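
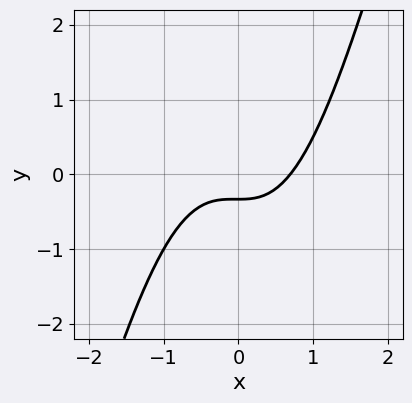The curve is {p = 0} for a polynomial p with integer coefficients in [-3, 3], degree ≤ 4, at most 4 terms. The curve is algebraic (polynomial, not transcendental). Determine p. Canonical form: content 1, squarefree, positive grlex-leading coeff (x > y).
1. deg p = 3. A generic line meets the curve in up to 3 points.
2. The integer polynomial consistent with all of this is the stated p.

3*x^3 - x^2*y - 3*y - 1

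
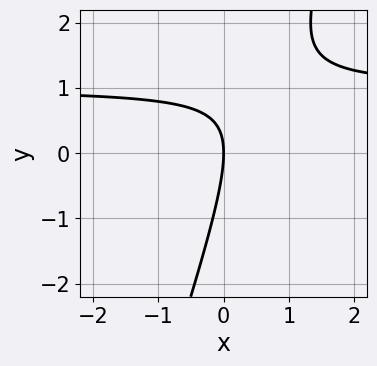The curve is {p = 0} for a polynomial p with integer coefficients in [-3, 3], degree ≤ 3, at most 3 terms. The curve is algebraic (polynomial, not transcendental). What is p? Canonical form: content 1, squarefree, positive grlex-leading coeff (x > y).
(a) deg p = 2. A generic line meets the curve in up to 2 points.
(b) Reading off the gridlines: it meets the x-axis at x = 0 (among the integer gridlines); one y-axis crossing is at y = 0.
(c) These observations pin down the coefficients.

3*x*y - y^2 - 3*x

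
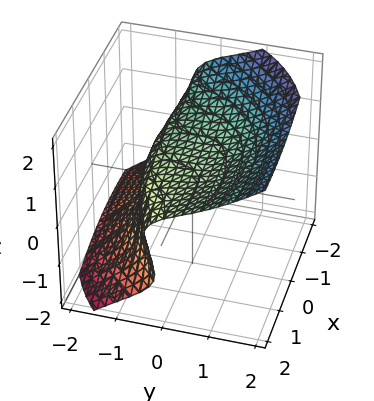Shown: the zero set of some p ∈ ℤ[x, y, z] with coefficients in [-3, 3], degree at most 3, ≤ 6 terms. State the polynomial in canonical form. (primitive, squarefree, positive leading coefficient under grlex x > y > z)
x^2*y - 2*x*z^2 + 2*y^3 - 3*z^3 + 2

Degree: the shape is more complex than any degree-2 surface, so deg p = 3.
From the axis intercepts and sections: it misses every integer gridline on the x-axis; one y-axis crossing is at y = -1.
Matching integer coefficients to the picture gives p.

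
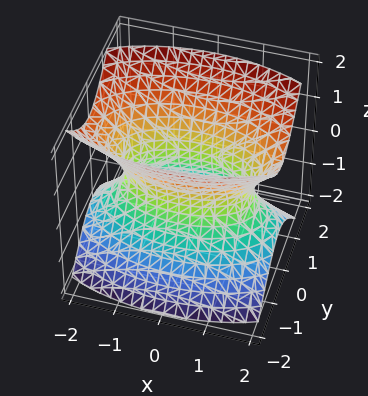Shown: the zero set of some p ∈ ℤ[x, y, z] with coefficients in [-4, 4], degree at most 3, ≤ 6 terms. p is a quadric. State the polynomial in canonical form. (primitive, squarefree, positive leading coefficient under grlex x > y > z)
x^2 + 3*y^2 - 2*z^2 - 2

First, deg p = 2. One connected sheet with a waist; a quadric.
Next, symmetries: it's symmetric under x → −x, forcing even powers of x; mirror symmetry y ↦ −y ⇒ only even powers of y; the z ↦ −z reflection is a symmetry, so z appears only in even powers.
Next, reading off the gridlines: it misses every integer gridline on the z-axis.
Finally, these observations pin down the coefficients.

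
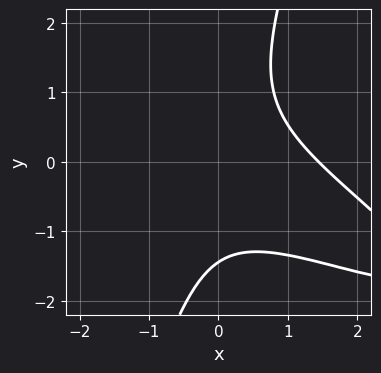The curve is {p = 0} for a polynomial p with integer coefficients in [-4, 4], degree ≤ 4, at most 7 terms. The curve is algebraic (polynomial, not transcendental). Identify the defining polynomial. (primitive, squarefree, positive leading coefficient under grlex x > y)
x^3 + 3*x^2*y + 2*x*y^2 - y^3 - 3

First, the degree is 3 — a generic line meets the curve in up to 3 points.
Finally, matching integer coefficients to the picture gives p.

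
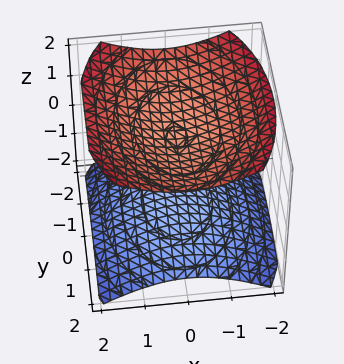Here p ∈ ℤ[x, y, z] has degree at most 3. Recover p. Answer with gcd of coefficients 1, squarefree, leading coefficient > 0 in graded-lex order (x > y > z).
First, there are 2 components. They look like related sheets of one shape, so recover p as a whole.
Then, deg p = 2. Two separate bowl-shaped sheets opening away from each other; a quadric.
Next, symmetries: it's symmetric under z → −z, forcing even powers of z; it's symmetric under y → −y, forcing even powers of y; it's symmetric under x → −x, forcing even powers of x.
Next, from the axis intercepts and sections: the z-axis gridline crossings are at z ∈ {-1, 1}; no x-intercept at any integer in the box.
Finally, putting this together gives p.

2*x^2 + y^2 - 3*z^2 + 3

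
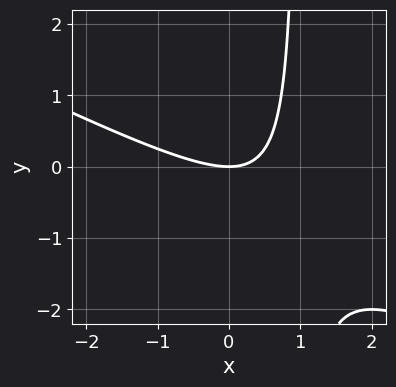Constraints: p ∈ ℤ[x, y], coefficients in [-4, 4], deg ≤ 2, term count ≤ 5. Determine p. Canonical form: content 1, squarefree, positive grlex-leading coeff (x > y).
deg p = 2.
From the visible intercepts: it meets the x-axis at x = 0 (among the integer gridlines); it meets the y-axis at y = 0 (among the integer gridlines).
Assembling these constraints gives the stated polynomial.

x^2 + 2*x*y - 2*y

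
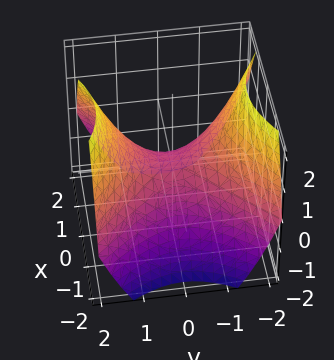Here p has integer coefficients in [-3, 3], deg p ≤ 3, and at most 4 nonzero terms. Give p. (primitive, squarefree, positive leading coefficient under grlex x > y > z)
2*x^2 - 2*y^2 + 3*z

Degree: a hyperbolic paraboloid; a quadric, so deg p = 2.
Symmetries: mirror symmetry y ↦ −y ⇒ only even powers of y; the x ↦ −x reflection is a symmetry, so x appears only in even powers.
Against the integer gridlines: it crosses the z-axis at the gridline z = 0; it crosses the y-axis at the gridline y = 0; it meets the x-axis at x = 0 (among the integer gridlines).
Putting this together gives p.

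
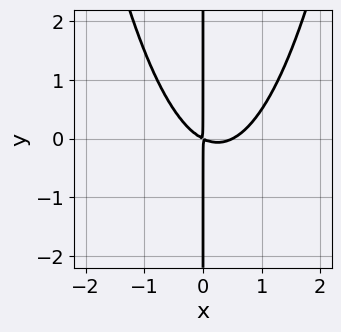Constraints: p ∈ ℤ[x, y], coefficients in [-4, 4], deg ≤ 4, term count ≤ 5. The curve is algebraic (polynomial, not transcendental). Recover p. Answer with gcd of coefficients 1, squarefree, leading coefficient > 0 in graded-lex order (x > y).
deg p = 3. The shape is more complex than any degree-2 curve.
Reading off the gridlines: the visible y-axis segment lies entirely on the curve.
These observations pin down the coefficients.

2*x^3 - x^2 - 2*x*y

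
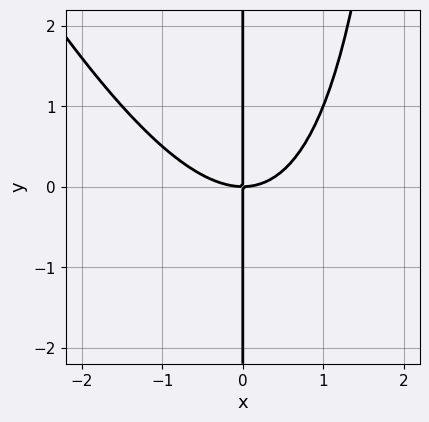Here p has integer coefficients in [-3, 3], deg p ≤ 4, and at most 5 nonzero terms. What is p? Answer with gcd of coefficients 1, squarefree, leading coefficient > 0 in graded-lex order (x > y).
(a) The degree is 3 — a generic line meets the curve in up to 3 points.
(b) Checking where it meets the axes: one x-axis crossing is at x = 0; every point of the y-axis in the box is on the curve.
(c) Matching integer coefficients to the picture gives p.

2*x^3 + x^2*y - 3*x*y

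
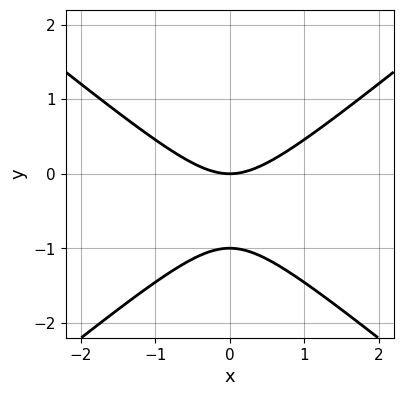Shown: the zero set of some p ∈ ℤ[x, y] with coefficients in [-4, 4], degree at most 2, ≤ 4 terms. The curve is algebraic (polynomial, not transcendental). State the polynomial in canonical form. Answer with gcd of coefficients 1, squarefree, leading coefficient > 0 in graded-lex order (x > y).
2*x^2 - 3*y^2 - 3*y

1. Degree: the shape is more complex than any degree-1 curve, so deg p = 2.
2. Symmetries: it's symmetric under x → −x, forcing even powers of x.
3. From the visible intercepts: the y-axis gridline crossings are at y ∈ {-1, 0}; it crosses the x-axis at the gridline x = 0.
4. The integer polynomial consistent with all of this is the stated p.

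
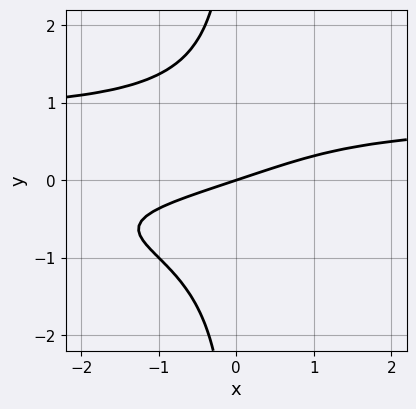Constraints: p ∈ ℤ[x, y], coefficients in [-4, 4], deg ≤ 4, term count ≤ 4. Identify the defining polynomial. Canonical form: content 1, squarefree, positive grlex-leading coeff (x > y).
First, the degree is 4 — a generic line meets the curve in up to 4 points.
Then, observable constraints: one y-axis crossing is at y = 0; it crosses the x-axis at the gridline x = 0.
Finally, solving for integer coefficients yields p as stated.

2*x*y^3 - x + 3*y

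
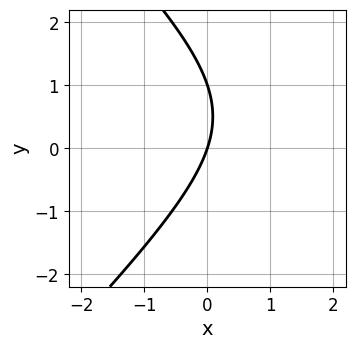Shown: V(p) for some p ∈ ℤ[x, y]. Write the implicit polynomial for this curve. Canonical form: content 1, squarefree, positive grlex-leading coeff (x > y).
x^2 - y^2 - 3*x + y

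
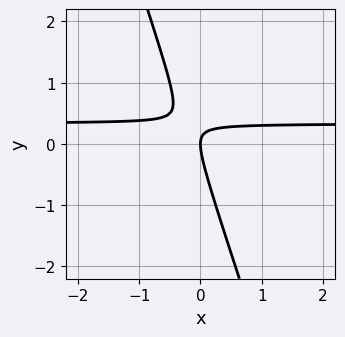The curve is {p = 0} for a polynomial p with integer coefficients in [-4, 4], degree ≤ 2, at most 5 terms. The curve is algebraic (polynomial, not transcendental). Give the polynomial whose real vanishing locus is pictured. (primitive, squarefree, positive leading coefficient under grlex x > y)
3*x*y + y^2 - x

(a) The degree is 2 — a generic line meets the curve in up to 2 points.
(b) Checking where it meets the axes: it crosses the y-axis at the gridline y = 0; it crosses the x-axis at the gridline x = 0.
(c) The integer polynomial consistent with all of this is the stated p.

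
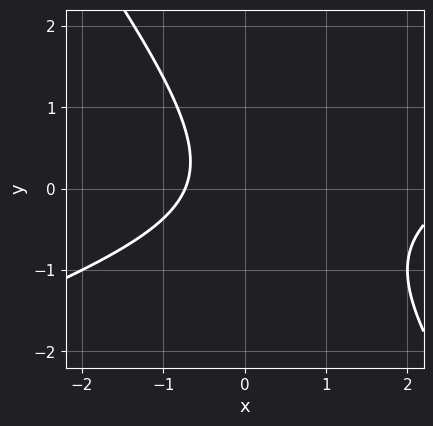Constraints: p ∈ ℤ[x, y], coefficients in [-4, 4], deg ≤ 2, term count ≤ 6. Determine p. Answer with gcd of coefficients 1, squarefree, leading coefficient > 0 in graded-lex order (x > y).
(a) The degree is 2 — no degree-1 curve has this shape.
(b) Observable constraints: it misses every integer gridline on the y-axis.
(c) Assembling these constraints gives the stated polynomial.

x^2 - 2*x*y - 2*y^2 - 2*x - 2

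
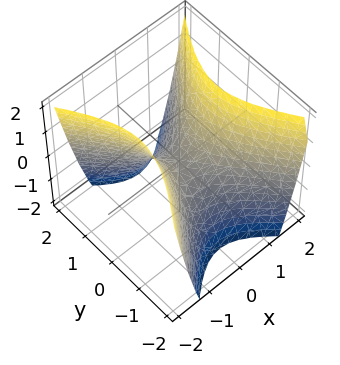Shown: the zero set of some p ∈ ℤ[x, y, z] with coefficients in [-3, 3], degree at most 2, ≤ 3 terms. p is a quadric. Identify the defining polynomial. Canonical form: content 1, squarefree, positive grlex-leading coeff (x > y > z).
3*x^2 - 2*y^2 - 2*z

(a) The degree is 2 — a saddle surface; a quadric.
(b) Symmetries: mirror symmetry y ↦ −y ⇒ only even powers of y; the x ↦ −x reflection is a symmetry, so x appears only in even powers.
(c) From the visible intercepts: it meets the x-axis at x = 0 (among the integer gridlines); it crosses the y-axis at the gridline y = 0; one z-axis crossing is at z = 0.
(d) Together with the visible shape, these determine p as stated.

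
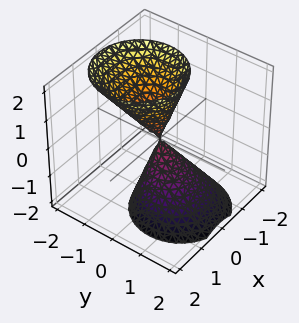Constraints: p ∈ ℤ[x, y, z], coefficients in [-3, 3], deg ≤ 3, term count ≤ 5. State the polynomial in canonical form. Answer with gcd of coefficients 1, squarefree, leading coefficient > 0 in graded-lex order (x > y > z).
3*x^2 + 3*y^2 + 2*y*z - z^2

1. There are 2 components. They look like related sheets of one shape, so recover p as a whole.
2. Degree: no degree-1 surface has this shape, so deg p = 2.
3. Reading off the gridlines: it meets the z-axis at z = 0 (among the integer gridlines); it crosses the x-axis at the gridline x = 0.
4. Solving for integer coefficients yields p as stated.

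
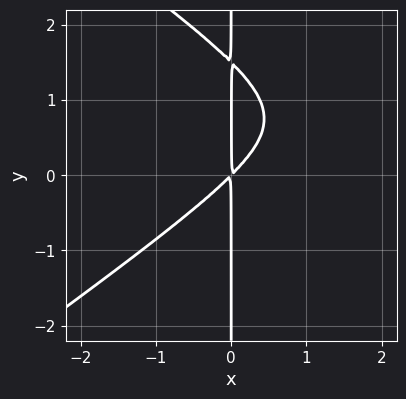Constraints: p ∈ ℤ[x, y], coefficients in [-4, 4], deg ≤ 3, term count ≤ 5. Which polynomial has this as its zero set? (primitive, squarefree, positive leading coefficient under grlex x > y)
x^3 - 2*x*y^2 - 3*x^2 + 3*x*y

First, the degree is 3 — the shape is more complex than any degree-2 curve.
Then, from the axis intercepts and sections: every point of the y-axis in the box is on the curve.
Finally, assembling these constraints gives the stated polynomial.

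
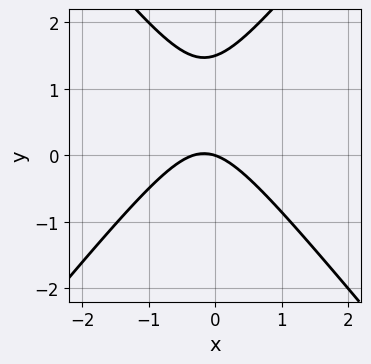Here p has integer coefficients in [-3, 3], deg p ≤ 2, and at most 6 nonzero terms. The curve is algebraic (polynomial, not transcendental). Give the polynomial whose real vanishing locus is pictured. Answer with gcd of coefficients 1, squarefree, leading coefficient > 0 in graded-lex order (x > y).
First, the degree is 2 — the shape is more complex than any degree-1 curve.
Then, from the visible intercepts: one y-axis crossing is at y = 0; one x-axis crossing is at x = 0.
Finally, the integer polynomial consistent with all of this is the stated p.

3*x^2 - 2*y^2 + x + 3*y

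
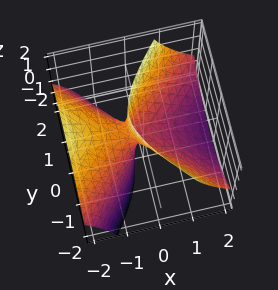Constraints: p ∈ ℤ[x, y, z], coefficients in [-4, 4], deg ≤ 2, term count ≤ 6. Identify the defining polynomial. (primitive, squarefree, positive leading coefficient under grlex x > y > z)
deg p = 2.
Observable constraints: it meets the y-axis at y = 0 (among the integer gridlines); one x-axis crossing is at x = 0; it crosses the z-axis at the gridline z = 0.
Putting this together gives p.

2*x^2 + 3*x*z - 2*y^2 + z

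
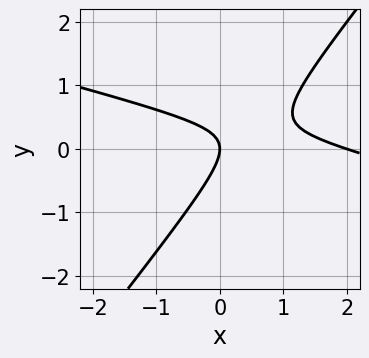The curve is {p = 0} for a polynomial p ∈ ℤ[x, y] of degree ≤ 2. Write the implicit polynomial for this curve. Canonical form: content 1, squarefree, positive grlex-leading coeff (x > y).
x^2 + 3*x*y - 3*y^2 - 2*x

First, the degree is 2 — the shape is more complex than any degree-1 curve.
Then, against the integer gridlines: the x-axis gridline crossings are at x ∈ {0, 2}; it crosses the y-axis at the gridline y = 0.
Finally, the integer polynomial consistent with all of this is the stated p.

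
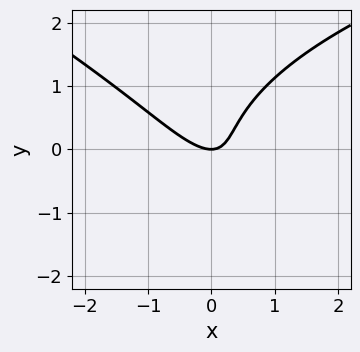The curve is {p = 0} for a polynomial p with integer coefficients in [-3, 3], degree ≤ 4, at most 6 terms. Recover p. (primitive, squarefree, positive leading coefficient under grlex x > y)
Degree: the shape is more complex than any degree-2 curve, so deg p = 3.
From the visible intercepts: it crosses the x-axis at the gridline x = 0; it crosses the y-axis at the gridline y = 0.
Putting this together gives p.

x*y^2 + 2*y^3 - 3*x^2 - 3*x*y + 2*y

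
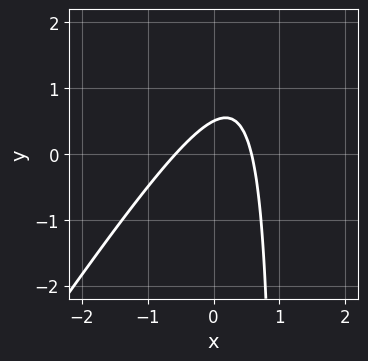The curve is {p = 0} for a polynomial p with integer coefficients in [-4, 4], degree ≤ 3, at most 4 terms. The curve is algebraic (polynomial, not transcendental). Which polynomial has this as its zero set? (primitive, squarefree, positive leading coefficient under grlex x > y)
3*x^2 - 2*x*y + 2*y - 1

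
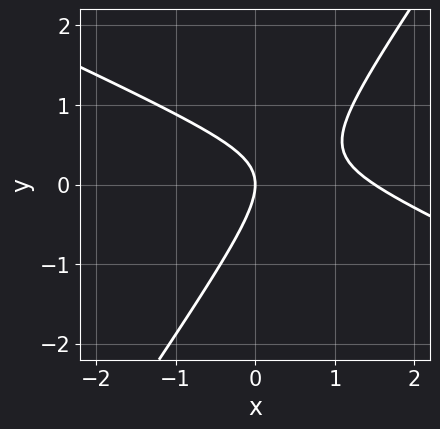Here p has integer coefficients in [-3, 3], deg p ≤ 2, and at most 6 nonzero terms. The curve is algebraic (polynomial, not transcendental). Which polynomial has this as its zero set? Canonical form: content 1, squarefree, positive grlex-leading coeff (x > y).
2*x^2 + 3*x*y - 3*y^2 - 3*x

Degree: no degree-1 curve has this shape, so deg p = 2.
Against the integer gridlines: it crosses the y-axis at the gridline y = 0; one x-axis crossing is at x = 0.
These observations pin down the coefficients.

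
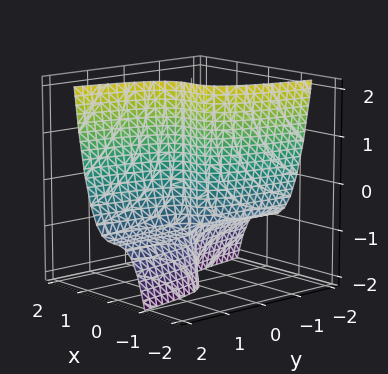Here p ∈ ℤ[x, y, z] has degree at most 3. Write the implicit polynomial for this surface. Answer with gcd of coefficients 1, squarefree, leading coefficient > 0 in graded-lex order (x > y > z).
3*x^3 - y*z - y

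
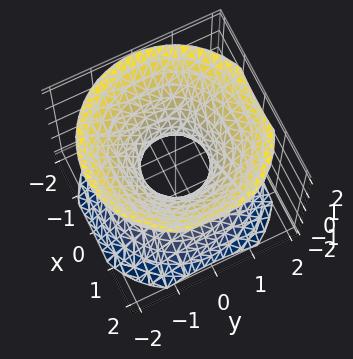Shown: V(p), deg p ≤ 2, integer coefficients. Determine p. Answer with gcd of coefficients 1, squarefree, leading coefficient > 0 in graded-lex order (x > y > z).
3*x^2 + 3*y^2 - 3*z^2 - 2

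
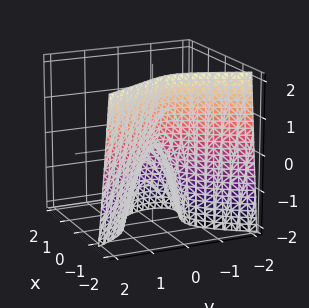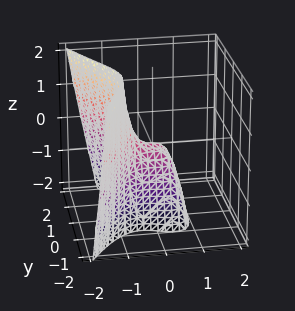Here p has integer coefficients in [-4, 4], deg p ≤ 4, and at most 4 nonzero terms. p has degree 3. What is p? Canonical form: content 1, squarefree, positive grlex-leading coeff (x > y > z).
3*x^3 - x*y*z + 3*y^2 + z

(a) The degree is 3 — the shape is more complex than any degree-2 surface.
(b) Observable constraints: it crosses the z-axis at the gridline z = 0; it meets the y-axis at y = 0 (among the integer gridlines); it meets the x-axis at x = 0 (among the integer gridlines).
(c) Solving for integer coefficients yields p as stated.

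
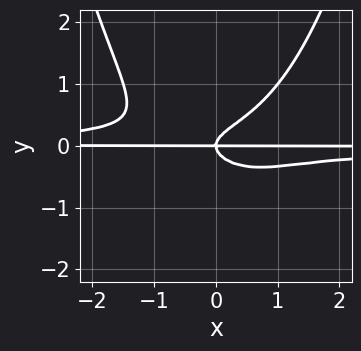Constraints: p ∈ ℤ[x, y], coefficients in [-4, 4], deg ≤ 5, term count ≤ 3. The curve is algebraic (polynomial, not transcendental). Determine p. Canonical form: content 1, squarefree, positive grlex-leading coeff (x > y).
(a) deg p = 4. The shape is more complex than any degree-3 curve.
(b) From the visible intercepts: it meets the y-axis at y = 0 (among the integer gridlines); the visible x-axis segment lies entirely on the curve.
(c) These observations pin down the coefficients.

2*x^2*y^2 - 3*y^3 + x*y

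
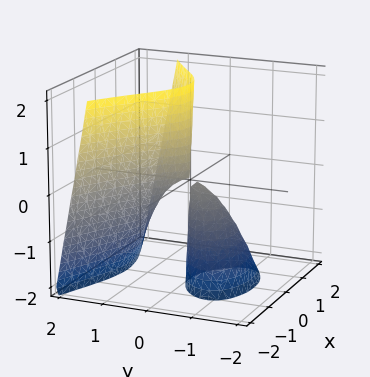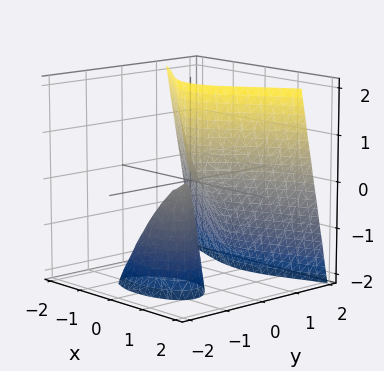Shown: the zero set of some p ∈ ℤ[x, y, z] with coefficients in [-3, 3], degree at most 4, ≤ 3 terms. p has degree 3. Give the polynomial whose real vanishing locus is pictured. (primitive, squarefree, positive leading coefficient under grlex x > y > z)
y^3 - x^2 + y*z

The picture has 2 separate pieces. Treating them together as one polynomial.
Degree: a generic line meets the surface in up to 3 points, so deg p = 3.
From the axis intercepts and sections: the visible z-axis segment lies entirely on the surface; one x-axis crossing is at x = 0; it meets the y-axis at y = 0 (among the integer gridlines).
Assembling these constraints gives the stated polynomial.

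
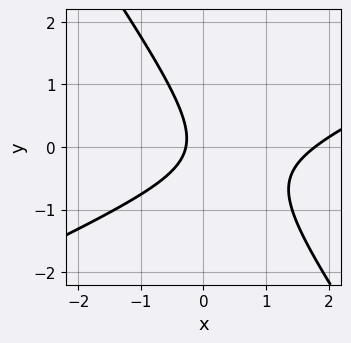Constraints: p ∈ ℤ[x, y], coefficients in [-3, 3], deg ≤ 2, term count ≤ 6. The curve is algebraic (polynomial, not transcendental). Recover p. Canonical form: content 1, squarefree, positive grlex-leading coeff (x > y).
First, deg p = 2. No degree-1 curve has this shape.
Then, observable constraints: no y-intercept at any integer in the box.
Finally, the integer polynomial consistent with all of this is the stated p.

2*x^2 - 3*x*y - 3*y^2 - 3*x - 1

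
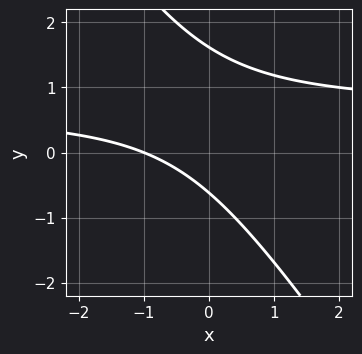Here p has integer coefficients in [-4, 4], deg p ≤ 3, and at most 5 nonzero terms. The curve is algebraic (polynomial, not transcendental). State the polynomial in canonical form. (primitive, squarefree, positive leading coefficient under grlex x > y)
(a) deg p = 2. No degree-1 curve has this shape.
(b) Against the integer gridlines: it meets the x-axis at x = -1 (among the integer gridlines).
(c) Assembling these constraints gives the stated polynomial.

3*x*y + 2*y^2 - 2*x - 2*y - 2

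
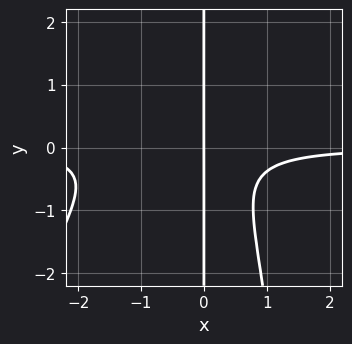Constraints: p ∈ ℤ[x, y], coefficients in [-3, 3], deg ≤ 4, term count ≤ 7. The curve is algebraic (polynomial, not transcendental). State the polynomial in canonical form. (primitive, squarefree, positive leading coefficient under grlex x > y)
(a) deg p = 4.
(b) Observable constraints: the visible y-axis segment lies entirely on the curve; one x-axis crossing is at x = 0.
(c) Putting this together gives p.

3*x^3*y - x^2*y^2 + 3*x^2*y + 3*x*y^2 + 2*x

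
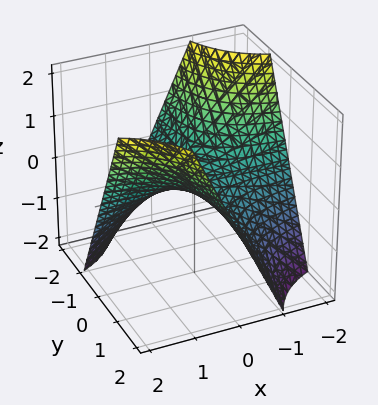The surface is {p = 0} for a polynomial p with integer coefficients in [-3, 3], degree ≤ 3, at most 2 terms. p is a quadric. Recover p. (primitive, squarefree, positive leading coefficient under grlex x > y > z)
First, deg p = 2. A saddle surface; a quadric.
Next, reading off the gridlines: the visible x-axis segment lies entirely on the surface; it crosses the z-axis at the gridline z = 0.
Finally, these observations pin down the coefficients. Check: (0, -2, 0) on the y-axis lies on the surface, and p(0, -2, 0) = 0. ✓

x*y - z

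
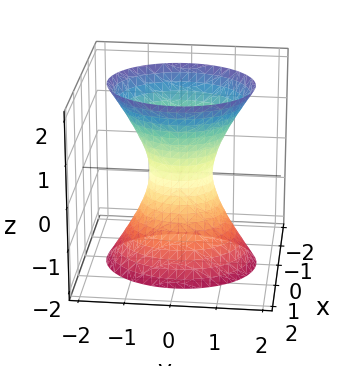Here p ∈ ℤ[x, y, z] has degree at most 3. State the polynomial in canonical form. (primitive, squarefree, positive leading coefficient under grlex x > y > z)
3*x^2 + 2*y^2 - z^2 - 1

Degree: one connected sheet with a waist; a quadric, so deg p = 2.
Symmetries: it's symmetric under y → −y, forcing even powers of y; the x ↦ −x reflection is a symmetry, so x appears only in even powers; it's symmetric under z → −z, forcing even powers of z.
From the visible intercepts: it misses every integer gridline on the z-axis.
Together with the visible shape, these determine p as stated.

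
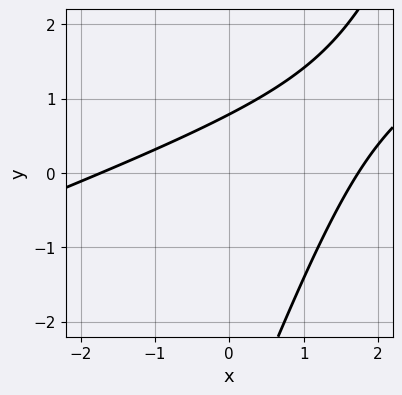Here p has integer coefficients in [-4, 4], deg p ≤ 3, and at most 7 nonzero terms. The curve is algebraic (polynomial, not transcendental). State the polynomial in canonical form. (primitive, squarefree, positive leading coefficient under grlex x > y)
deg p = 2.
Solving for integer coefficients yields p as stated.

x^2 - 3*x*y + y^2 + 3*y - 3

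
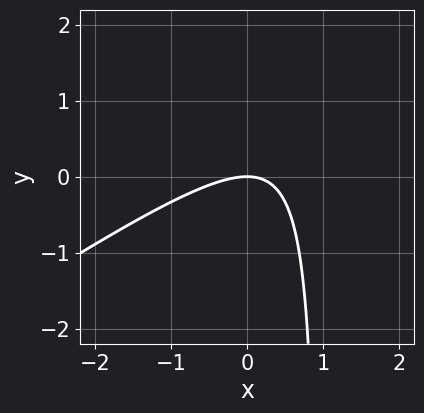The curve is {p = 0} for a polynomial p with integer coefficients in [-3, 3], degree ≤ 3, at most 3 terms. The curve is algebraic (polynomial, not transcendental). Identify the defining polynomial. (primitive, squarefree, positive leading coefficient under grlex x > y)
Degree: no degree-1 curve has this shape, so deg p = 2.
Checking where it meets the axes: it crosses the x-axis at the gridline x = 0; one y-axis crossing is at y = 0.
Assembling these constraints gives the stated polynomial.

2*x^2 - 3*x*y + 3*y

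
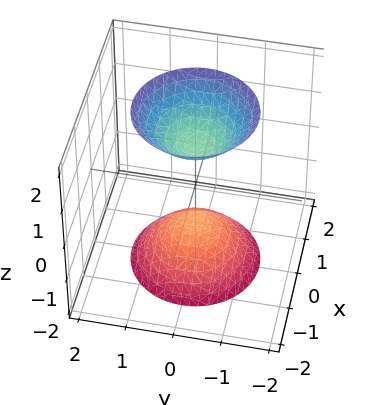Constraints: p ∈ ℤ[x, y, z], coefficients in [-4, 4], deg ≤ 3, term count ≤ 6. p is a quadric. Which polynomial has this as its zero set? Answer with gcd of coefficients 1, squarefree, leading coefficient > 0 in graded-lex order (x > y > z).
2*x^2 + 2*y^2 - z^2 + 1

The picture has 2 separate pieces.
Degree: two separate bowl-shaped sheets opening away from each other; a quadric, so deg p = 2.
Symmetries: the z ↦ −z reflection is a symmetry, so z appears only in even powers; the surface is invariant under rotation about z: p = q(x² + y², z).
Checking where it meets the axes: a circular section at z = 2 has radius between 1 and 2; among the integer gridlines, it crosses the z-axis at z ∈ {-1, 1}; it misses every integer gridline on the x-axis; it misses every integer gridline on the y-axis.
Matching integer coefficients to the picture gives p.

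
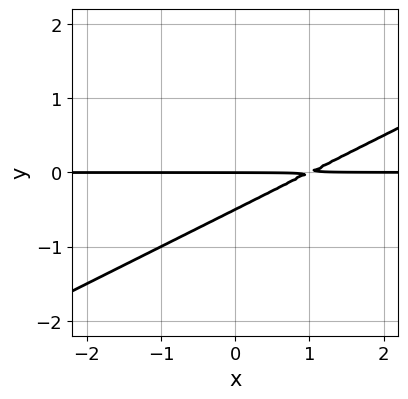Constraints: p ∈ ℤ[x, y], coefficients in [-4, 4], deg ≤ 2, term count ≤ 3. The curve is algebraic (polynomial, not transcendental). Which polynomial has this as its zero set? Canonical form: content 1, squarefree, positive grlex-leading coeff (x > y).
The degree is 2 — a generic line meets the curve in up to 2 points.
Reading off the gridlines: one y-axis crossing is at y = 0; the visible x-axis segment lies entirely on the curve.
Putting this together gives p.

x*y - 2*y^2 - y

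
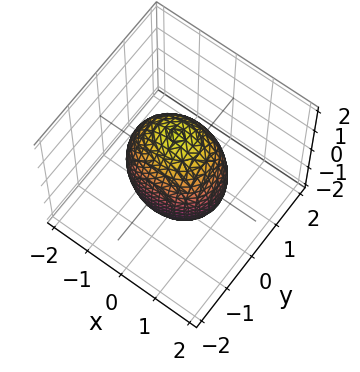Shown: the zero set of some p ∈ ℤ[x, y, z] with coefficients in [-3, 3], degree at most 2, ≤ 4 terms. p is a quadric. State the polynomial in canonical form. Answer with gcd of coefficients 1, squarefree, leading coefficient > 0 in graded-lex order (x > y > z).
(a) deg p = 2. A closed, bounded, convex surface; a quadric.
(b) Symmetries: the y ↦ −y reflection is a symmetry, so y appears only in even powers; mirror symmetry x ↦ −x ⇒ only even powers of x; mirror symmetry z ↦ −z ⇒ only even powers of z.
(c) From the visible intercepts: the y-axis gridline crossings are at y ∈ {-1, 1}.
(d) These observations pin down the coefficients.

2*x^2 + 3*y^2 + z^2 - 3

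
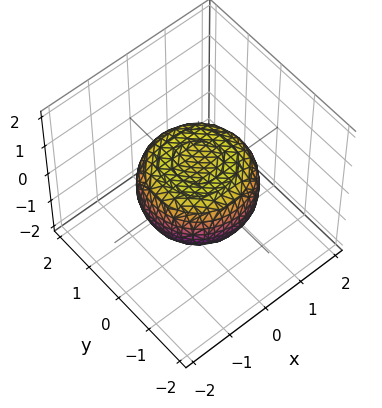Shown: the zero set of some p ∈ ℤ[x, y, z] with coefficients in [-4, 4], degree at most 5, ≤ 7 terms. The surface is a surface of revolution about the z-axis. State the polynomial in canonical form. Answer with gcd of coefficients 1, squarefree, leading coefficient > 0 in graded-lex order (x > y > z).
deg p = 4. The shape is more complex than any degree-3 surface.
Symmetry: the z-axis is an axis of rotation, so x and y enter only as x² + y².
Observable constraints: a circular section at z = 0 has radius between 1 and 2.
Assembling these constraints gives the stated polynomial.

x^4 + 2*x^2*y^2 + y^4 - x^2 - y^2 + 2*z^2 - 1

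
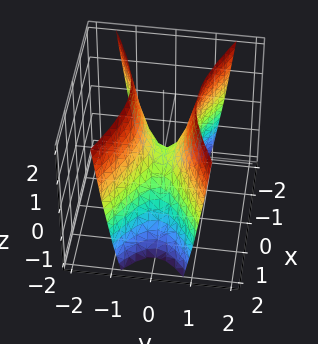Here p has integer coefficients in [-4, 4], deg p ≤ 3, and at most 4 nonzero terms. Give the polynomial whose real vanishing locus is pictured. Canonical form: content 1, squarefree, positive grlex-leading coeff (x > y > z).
The degree is 2 — a hyperbolic paraboloid; a quadric.
Symmetries: mirror symmetry y ↦ −y ⇒ only even powers of y; it's symmetric under x → −x, forcing even powers of x.
Observable constraints: it meets the x-axis at x = 0 (among the integer gridlines); it crosses the y-axis at the gridline y = 0; it crosses the z-axis at the gridline z = 0.
Assembling these constraints gives the stated polynomial.

x^2 - 3*y^2 + z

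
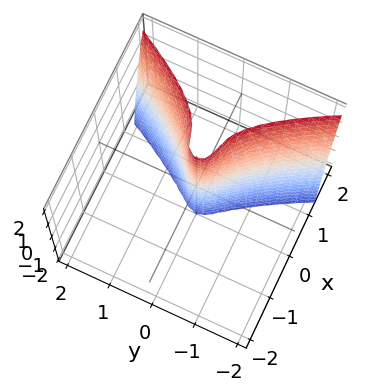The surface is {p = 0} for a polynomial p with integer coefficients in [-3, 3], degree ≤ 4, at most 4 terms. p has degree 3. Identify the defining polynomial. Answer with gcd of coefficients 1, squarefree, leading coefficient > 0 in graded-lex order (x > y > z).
2*x^3 - x^2*z - 2*y^2 + x

First, deg p = 3. No degree-2 surface has this shape.
Then, observable constraints: one y-axis crossing is at y = 0; it meets the x-axis at x = 0 (among the integer gridlines); the visible z-axis segment lies entirely on the surface.
Finally, solving for integer coefficients yields p as stated.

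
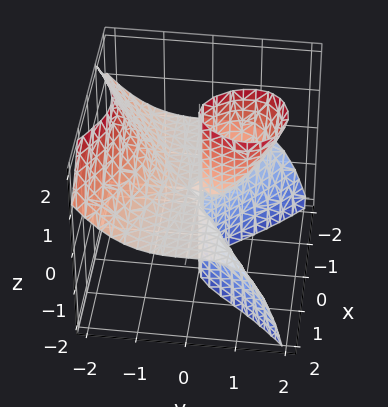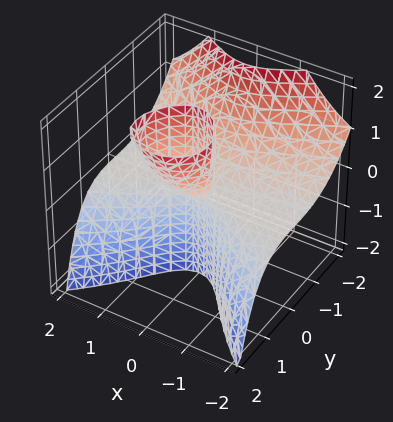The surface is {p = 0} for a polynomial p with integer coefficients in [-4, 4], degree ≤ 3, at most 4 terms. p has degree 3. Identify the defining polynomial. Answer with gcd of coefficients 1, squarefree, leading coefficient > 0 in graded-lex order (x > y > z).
(a) deg p = 3.
(b) Against the integer gridlines: one y-axis crossing is at y = 0; every point of the x-axis in the box is on the surface.
(c) The integer polynomial consistent with all of this is the stated p.

3*x^2*z + 2*y^3 - 3*y*z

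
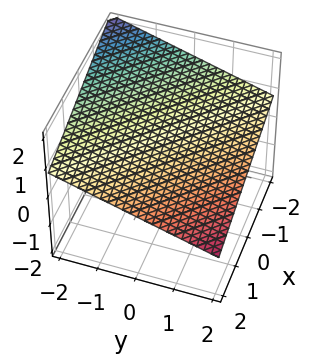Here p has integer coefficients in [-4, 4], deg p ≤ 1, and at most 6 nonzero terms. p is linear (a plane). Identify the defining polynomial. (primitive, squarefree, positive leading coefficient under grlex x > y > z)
x + y + 3*z - 2

(a) Degree: every cross-section is a straight line — this is a plane, so deg p = 1.
(b) Reading off the gridlines: it meets the x-axis at x = 2 (among the integer gridlines); one y-axis crossing is at y = 2.
(c) These observations pin down the coefficients.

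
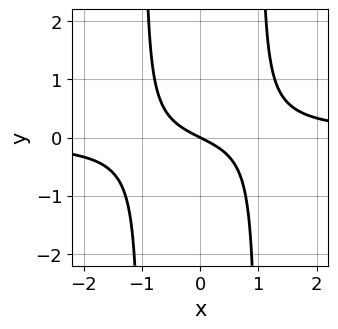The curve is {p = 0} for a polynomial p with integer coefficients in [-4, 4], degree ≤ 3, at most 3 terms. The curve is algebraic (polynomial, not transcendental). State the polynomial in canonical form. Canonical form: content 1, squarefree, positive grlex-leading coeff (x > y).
2*x^2*y - x - 2*y

(a) deg p = 3.
(b) Observable constraints: one x-axis crossing is at x = 0; it meets the y-axis at y = 0 (among the integer gridlines).
(c) Matching integer coefficients to the picture gives p.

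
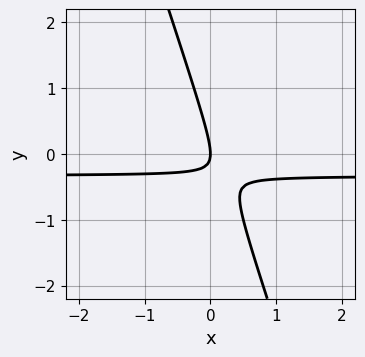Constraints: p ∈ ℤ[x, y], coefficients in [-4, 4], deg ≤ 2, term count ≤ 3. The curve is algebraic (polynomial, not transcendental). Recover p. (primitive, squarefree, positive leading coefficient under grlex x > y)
3*x*y + y^2 + x

1. deg p = 2.
2. Checking where it meets the axes: one y-axis crossing is at y = 0; one x-axis crossing is at x = 0.
3. The integer polynomial consistent with all of this is the stated p.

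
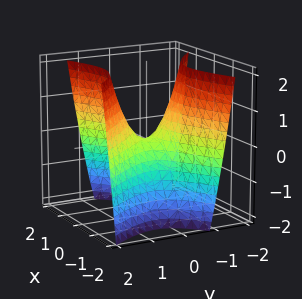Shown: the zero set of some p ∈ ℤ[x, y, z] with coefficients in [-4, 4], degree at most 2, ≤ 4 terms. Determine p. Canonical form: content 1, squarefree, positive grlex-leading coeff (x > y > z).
2*x^2 - 2*x*y - 3*y^2 + 2*z

The degree is 2 — the shape is more complex than any degree-1 surface.
Checking where it meets the axes: it crosses the x-axis at the gridline x = 0; one z-axis crossing is at z = 0; one y-axis crossing is at y = 0.
These observations pin down the coefficients.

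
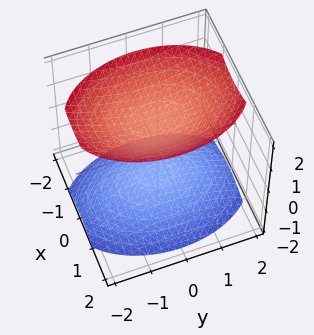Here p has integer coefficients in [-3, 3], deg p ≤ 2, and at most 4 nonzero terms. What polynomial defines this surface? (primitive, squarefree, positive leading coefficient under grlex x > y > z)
2*x^2 + y^2 - 2*z^2 + 3

1. There are 2 components. Treating them together as one polynomial.
2. deg p = 2. Two sheets facing apart; a quadric.
3. Symmetries: mirror symmetry y ↦ −y ⇒ only even powers of y; it's symmetric under x → −x, forcing even powers of x; the z ↦ −z reflection is a symmetry, so z appears only in even powers.
4. From the axis intercepts and sections: no x-intercept at any integer in the box; it misses every integer gridline on the y-axis.
5. Solving for integer coefficients yields p as stated.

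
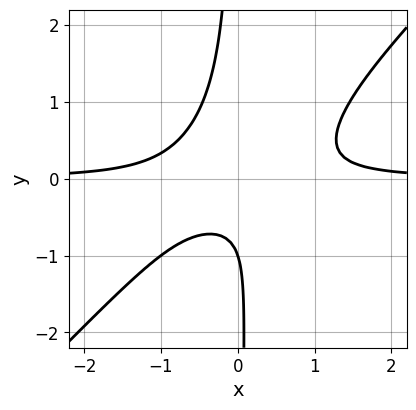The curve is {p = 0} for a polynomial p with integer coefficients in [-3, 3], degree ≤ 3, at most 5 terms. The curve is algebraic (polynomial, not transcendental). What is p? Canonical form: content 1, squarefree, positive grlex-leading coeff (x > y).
3*x^2*y - 3*x*y^2 - y - 1

1. The degree is 3 — the shape is more complex than any degree-2 curve.
2. Against the integer gridlines: it meets the y-axis at y = -1 (among the integer gridlines); no x-intercept at any integer in the box.
3. Together with the visible shape, these determine p as stated.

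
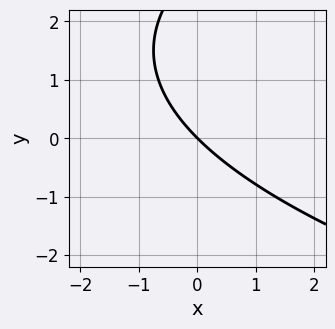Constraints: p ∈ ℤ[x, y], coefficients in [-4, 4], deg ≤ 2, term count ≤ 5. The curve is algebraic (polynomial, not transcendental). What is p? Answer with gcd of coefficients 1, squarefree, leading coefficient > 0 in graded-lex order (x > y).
y^2 - 3*x - 3*y

First, degree: the shape is more complex than any degree-1 curve, so deg p = 2.
Then, from the axis intercepts and sections: one x-axis crossing is at x = 0; it crosses the y-axis at the gridline y = 0.
Finally, together with the visible shape, these determine p as stated.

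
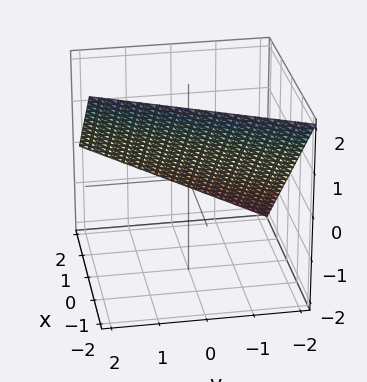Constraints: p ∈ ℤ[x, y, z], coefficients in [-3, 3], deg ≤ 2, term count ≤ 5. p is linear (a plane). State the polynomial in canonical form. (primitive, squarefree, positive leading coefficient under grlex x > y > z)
(a) The degree is 1 — every cross-section is a straight line — this is a plane.
(b) Against the integer gridlines: it crosses the x-axis at the gridline x = 1; one z-axis crossing is at z = 1.
(c) These observations pin down the coefficients.

2*x - y + 2*z - 2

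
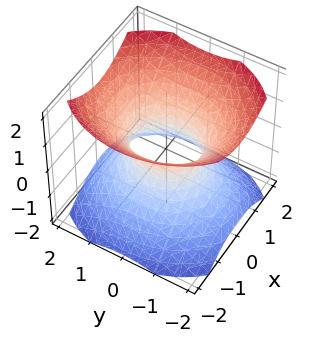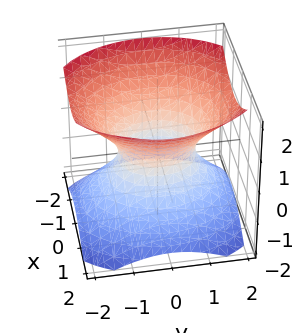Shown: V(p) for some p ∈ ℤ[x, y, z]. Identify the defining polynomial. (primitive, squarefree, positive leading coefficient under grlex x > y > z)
(a) The degree is 2 — an hourglass — one-sheet hyperboloid; a quadric.
(b) Symmetries: the x ↦ −x reflection is a symmetry, so x appears only in even powers; it's symmetric under y → −y, forcing even powers of y; mirror symmetry z ↦ −z ⇒ only even powers of z.
(c) Checking where it meets the axes: no z-intercept at any integer in the box; the y-axis gridline crossings are at y ∈ {-1, 1}.
(d) These observations pin down the coefficients.

3*x^2 + 2*y^2 - 3*z^2 - 2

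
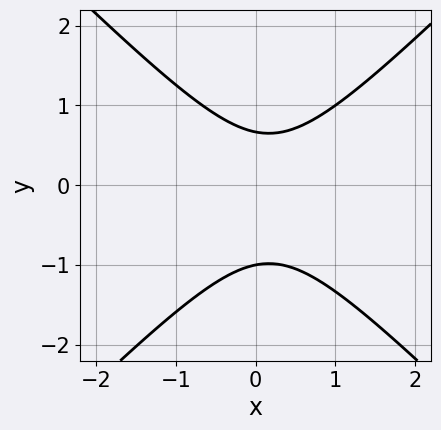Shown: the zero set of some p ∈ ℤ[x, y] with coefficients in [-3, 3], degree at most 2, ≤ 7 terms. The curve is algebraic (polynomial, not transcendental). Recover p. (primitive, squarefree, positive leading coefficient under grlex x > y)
3*x^2 - 3*y^2 - x - y + 2

1. The degree is 2 — a generic line meets the curve in up to 2 points.
2. Checking where it meets the axes: no x-intercept at any integer in the box; it meets the y-axis at y = -1 (among the integer gridlines).
3. Matching integer coefficients to the picture gives p.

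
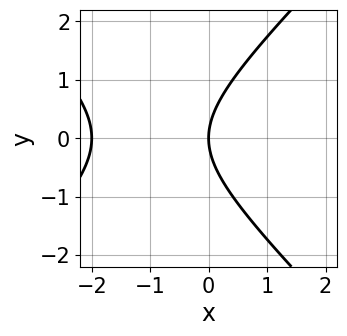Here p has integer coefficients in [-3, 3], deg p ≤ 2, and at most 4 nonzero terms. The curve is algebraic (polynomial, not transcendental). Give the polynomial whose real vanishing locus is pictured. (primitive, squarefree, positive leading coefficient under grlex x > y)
(a) deg p = 2. A generic line meets the curve in up to 2 points.
(b) Symmetries: mirror symmetry y ↦ −y ⇒ only even powers of y.
(c) Reading off the gridlines: it crosses the y-axis at the gridline y = 0; among the integer gridlines, it crosses the x-axis at x ∈ {-2, 0}.
(d) The integer polynomial consistent with all of this is the stated p.

x^2 - y^2 + 2*x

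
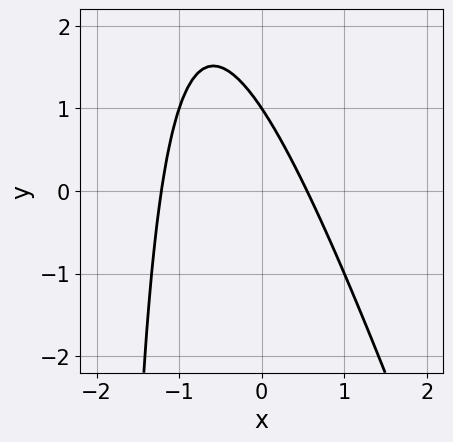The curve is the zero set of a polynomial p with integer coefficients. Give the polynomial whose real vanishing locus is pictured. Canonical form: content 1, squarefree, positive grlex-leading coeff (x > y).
(a) Degree: no degree-1 curve has this shape, so deg p = 2.
(b) From the axis intercepts and sections: one y-axis crossing is at y = 1.
(c) Putting this together gives p.

3*x^2 + x*y + 2*x + 2*y - 2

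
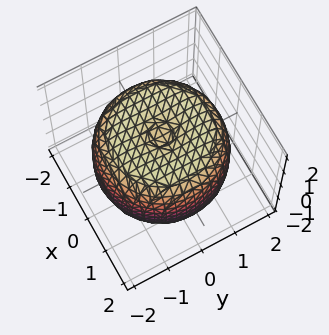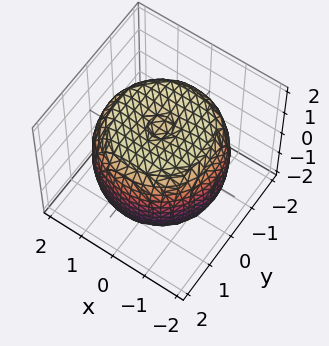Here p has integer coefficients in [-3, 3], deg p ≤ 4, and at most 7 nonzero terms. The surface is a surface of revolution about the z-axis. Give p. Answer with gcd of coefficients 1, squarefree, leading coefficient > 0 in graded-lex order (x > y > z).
First, the degree is 4 — no degree-3 surface has this shape.
Next, by symmetry, every cross-section ⟂ z is a circle, so x, y appear only via x² + y².
Next, against the integer gridlines: a circular section at z = 1 has radius between 1 and 2.
Finally, the integer polynomial consistent with all of this is the stated p.

x^4 + 2*x^2*y^2 + y^4 - 2*x^2 - 2*y^2 + 2*z^2 - 3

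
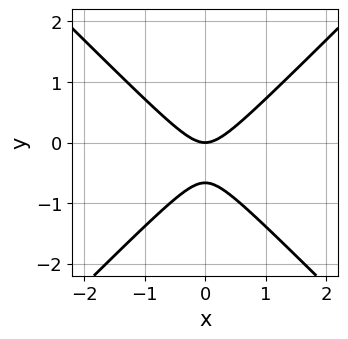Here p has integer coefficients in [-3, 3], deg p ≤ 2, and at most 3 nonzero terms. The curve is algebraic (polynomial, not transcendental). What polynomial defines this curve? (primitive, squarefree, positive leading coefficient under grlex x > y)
3*x^2 - 3*y^2 - 2*y

First, deg p = 2. The shape is more complex than any degree-1 curve.
Next, symmetries: mirror symmetry x ↦ −x ⇒ only even powers of x.
Next, observable constraints: it crosses the x-axis at the gridline x = 0; it meets the y-axis at y = 0 (among the integer gridlines).
Finally, together with the visible shape, these determine p as stated.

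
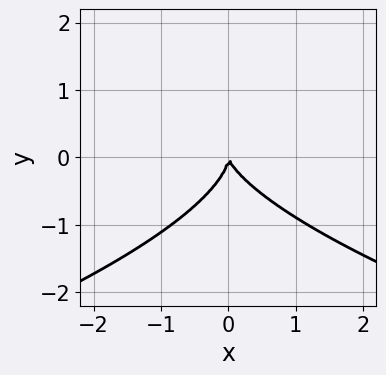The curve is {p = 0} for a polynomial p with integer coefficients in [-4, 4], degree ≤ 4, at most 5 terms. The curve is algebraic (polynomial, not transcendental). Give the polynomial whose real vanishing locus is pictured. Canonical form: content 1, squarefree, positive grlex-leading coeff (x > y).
3*y^3 + 3*x^2 + x*y

The degree is 3 — the shape is more complex than any degree-2 curve.
From the axis intercepts and sections: it meets the y-axis at y = 0 (among the integer gridlines); one x-axis crossing is at x = 0.
Matching integer coefficients to the picture gives p.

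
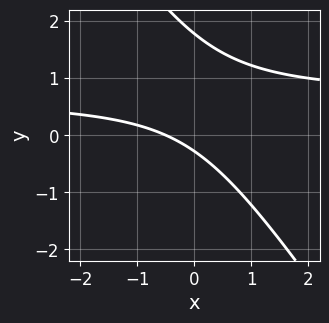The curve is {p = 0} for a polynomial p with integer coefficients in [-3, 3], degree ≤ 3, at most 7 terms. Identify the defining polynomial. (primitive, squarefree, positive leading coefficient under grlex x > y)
1. deg p = 2.
2. The integer polynomial consistent with all of this is the stated p.

3*x*y + 2*y^2 - 2*x - 3*y - 1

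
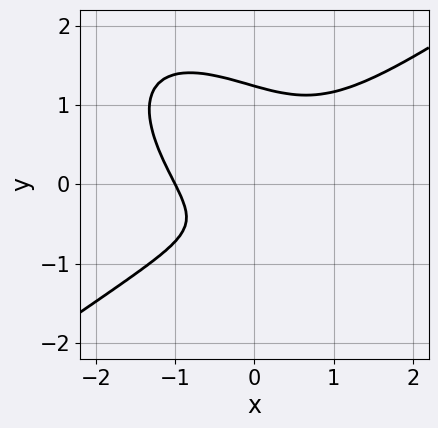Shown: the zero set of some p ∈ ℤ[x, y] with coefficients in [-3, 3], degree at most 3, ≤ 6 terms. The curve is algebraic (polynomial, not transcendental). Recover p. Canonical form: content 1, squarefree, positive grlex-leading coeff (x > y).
2*x^3 - 2*x*y^2 - 3*y^3 + 3*y + 2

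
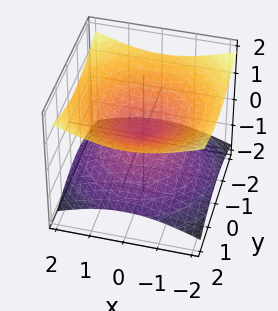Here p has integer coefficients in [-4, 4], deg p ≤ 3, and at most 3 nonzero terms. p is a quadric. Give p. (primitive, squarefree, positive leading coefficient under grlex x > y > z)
x^2 + y^2 - 3*z^2

First, degree: a double cone through the origin; a quadric, so deg p = 2.
Then, symmetries: mirror symmetry z ↦ −z ⇒ only even powers of z; the surface is invariant under rotation about z: p = q(x² + y², z).
Then, reading off the gridlines: one y-axis crossing is at y = 0; it meets the x-axis at x = 0 (among the integer gridlines).
Finally, the integer polynomial consistent with all of this is the stated p.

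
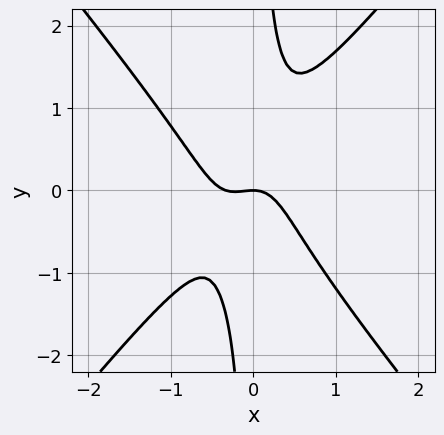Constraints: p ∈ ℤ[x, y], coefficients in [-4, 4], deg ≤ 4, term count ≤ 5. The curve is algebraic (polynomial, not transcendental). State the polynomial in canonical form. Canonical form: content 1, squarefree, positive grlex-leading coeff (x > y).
3*x^3 - 2*x*y^2 + x^2 + y

(a) Degree: the shape is more complex than any degree-2 curve, so deg p = 3.
(b) Checking where it meets the axes: it crosses the x-axis at the gridline x = 0; it crosses the y-axis at the gridline y = 0.
(c) Assembling these constraints gives the stated polynomial.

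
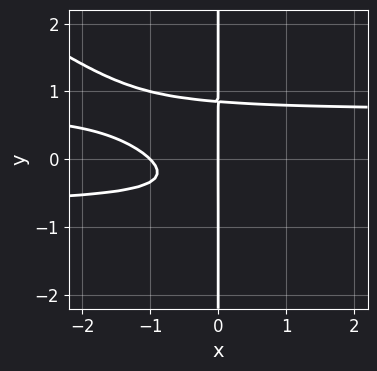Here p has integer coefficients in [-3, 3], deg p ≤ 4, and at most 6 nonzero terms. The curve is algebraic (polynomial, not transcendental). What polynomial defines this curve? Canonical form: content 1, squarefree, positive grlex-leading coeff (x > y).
deg p = 4.
Observable constraints: the visible y-axis segment lies entirely on the curve; the x-axis gridline crossings are at x ∈ {-1, 0}.
Putting this together gives p.

2*x^2*y^2 + 3*x*y^3 - x^2 - x*y - x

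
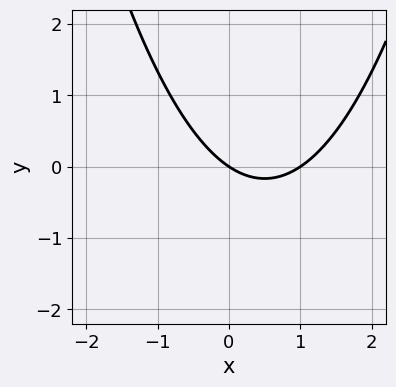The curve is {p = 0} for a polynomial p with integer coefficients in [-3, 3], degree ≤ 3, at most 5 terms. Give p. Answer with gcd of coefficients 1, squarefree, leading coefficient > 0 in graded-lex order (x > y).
2*x^2 - 2*x - 3*y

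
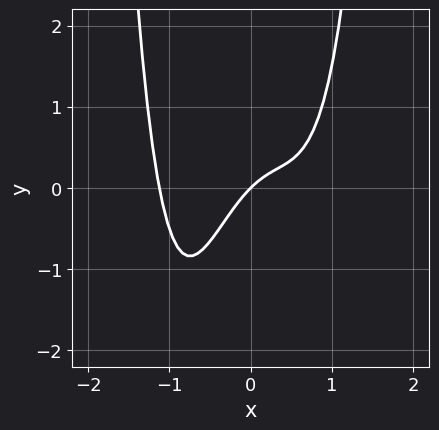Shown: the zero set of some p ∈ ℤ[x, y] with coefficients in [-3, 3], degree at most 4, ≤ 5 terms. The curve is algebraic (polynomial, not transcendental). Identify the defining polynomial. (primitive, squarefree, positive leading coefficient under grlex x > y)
3*x^4 - 2*x^2 + 2*x - 2*y

1. deg p = 4. The shape is more complex than any degree-3 curve.
2. Checking where it meets the axes: one y-axis crossing is at y = 0; one x-axis crossing is at x = 0.
3. Solving for integer coefficients yields p as stated.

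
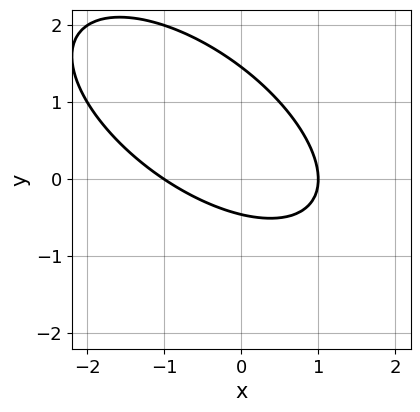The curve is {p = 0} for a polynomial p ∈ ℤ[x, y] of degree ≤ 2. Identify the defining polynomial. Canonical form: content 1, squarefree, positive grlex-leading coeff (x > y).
First, the degree is 2 — a generic line meets the curve in up to 2 points.
Then, reading off the gridlines: among the integer gridlines, it crosses the x-axis at x ∈ {-1, 1}.
Finally, putting this together gives p.

2*x^2 + 3*x*y + 3*y^2 - 3*y - 2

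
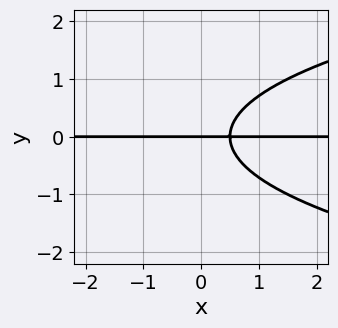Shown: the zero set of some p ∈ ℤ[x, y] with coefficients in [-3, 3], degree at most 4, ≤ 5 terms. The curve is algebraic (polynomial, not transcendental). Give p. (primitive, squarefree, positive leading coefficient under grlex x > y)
(a) The degree is 3 — a generic line meets the curve in up to 3 points.
(b) Against the integer gridlines: it crosses the y-axis at the gridline y = 0; the visible x-axis segment lies entirely on the curve.
(c) These observations pin down the coefficients.

2*y^3 - 2*x*y + y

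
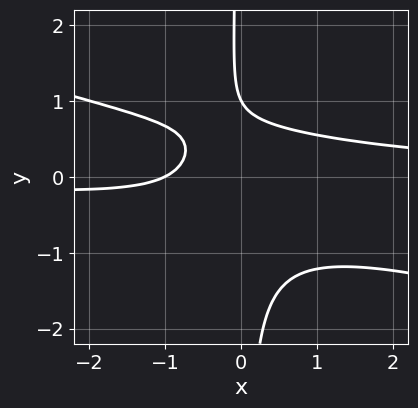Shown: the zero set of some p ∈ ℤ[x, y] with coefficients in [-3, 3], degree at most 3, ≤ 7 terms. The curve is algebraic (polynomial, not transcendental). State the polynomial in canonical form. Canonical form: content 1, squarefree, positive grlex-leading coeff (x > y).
(a) Degree: a generic line meets the curve in up to 3 points, so deg p = 3.
(b) Checking where it meets the axes: it crosses the y-axis at the gridline y = 1; it crosses the x-axis at the gridline x = -1.
(c) Putting this together gives p.

x^2*y + 3*x*y^2 - x + y - 1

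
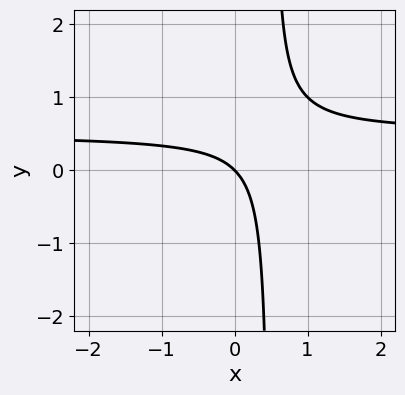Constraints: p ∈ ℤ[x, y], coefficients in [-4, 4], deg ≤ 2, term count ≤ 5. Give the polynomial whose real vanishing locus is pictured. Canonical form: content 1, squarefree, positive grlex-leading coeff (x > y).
1. deg p = 2. No degree-1 curve has this shape.
2. Observable constraints: one x-axis crossing is at x = 0; it meets the y-axis at y = 0 (among the integer gridlines).
3. Fitting integer coefficients to these (and the overall shape) gives p.

2*x*y - x - y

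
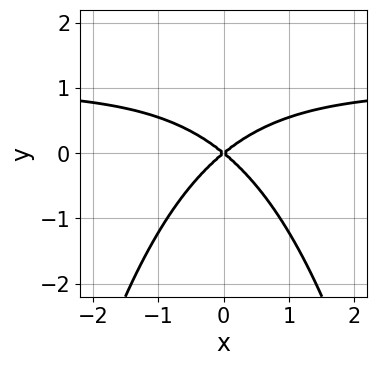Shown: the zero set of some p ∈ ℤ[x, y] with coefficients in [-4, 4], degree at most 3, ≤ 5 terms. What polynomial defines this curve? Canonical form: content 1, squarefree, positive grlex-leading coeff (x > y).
Degree: no degree-2 curve has this shape, so deg p = 3.
Symmetries: it's symmetric under x → −x, forcing even powers of x.
Checking where it meets the axes: one x-axis crossing is at x = 0; it meets the y-axis at y = 0 (among the integer gridlines).
Solving for integer coefficients yields p as stated.

2*x^2*y - 2*x^2 + 3*y^2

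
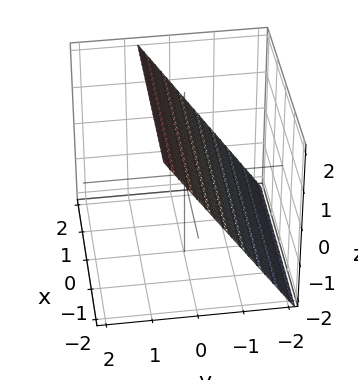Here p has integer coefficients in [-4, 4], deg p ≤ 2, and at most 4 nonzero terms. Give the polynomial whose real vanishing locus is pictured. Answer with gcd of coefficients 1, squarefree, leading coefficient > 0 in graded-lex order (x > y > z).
3*y - 2*z + 2

(a) The degree is 1 — the surface is flat (a plane).
(b) Against the integer gridlines: it meets the z-axis at z = 1 (among the integer gridlines); no x-intercept at any integer in the box.
(c) Assembling these constraints gives the stated polynomial.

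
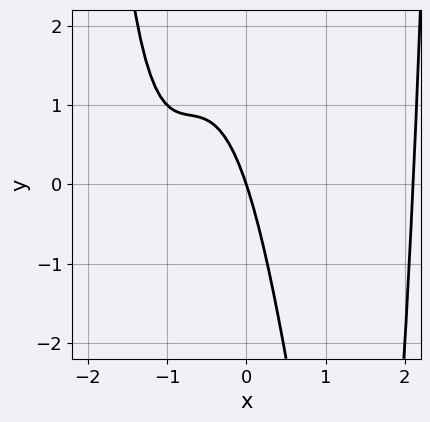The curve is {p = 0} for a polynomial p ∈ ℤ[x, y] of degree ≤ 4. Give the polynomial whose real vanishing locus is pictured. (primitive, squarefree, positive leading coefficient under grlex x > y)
x^4 - 3*x^2 - 3*x - y

1. deg p = 4. The shape is more complex than any degree-3 curve.
2. From the axis intercepts and sections: one x-axis crossing is at x = 0; it meets the y-axis at y = 0 (among the integer gridlines).
3. Putting this together gives p.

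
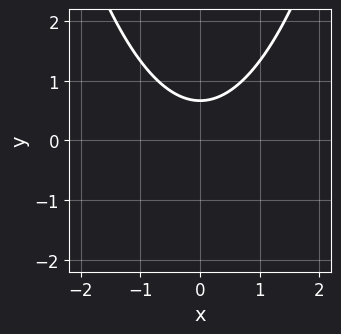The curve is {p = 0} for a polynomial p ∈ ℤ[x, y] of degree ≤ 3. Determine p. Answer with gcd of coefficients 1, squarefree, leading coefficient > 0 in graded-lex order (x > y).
The degree is 2 — no degree-1 curve has this shape.
Symmetries: it's symmetric under x → −x, forcing even powers of x.
From the visible intercepts: no x-intercept at any integer in the box.
Putting this together gives p.

2*x^2 - 3*y + 2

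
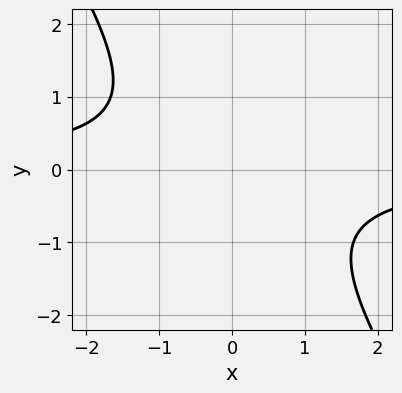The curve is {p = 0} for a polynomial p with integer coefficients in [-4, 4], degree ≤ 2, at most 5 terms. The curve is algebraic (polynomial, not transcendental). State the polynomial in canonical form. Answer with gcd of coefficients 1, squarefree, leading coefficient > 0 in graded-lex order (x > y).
First, degree: a generic line meets the curve in up to 2 points, so deg p = 2.
Next, against the integer gridlines: no y-intercept at any integer in the box; no x-intercept at any integer in the box.
Finally, solving for integer coefficients yields p as stated.

3*x*y + 2*y^2 + 3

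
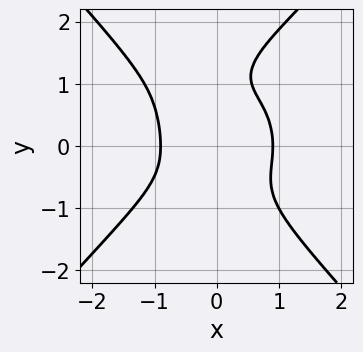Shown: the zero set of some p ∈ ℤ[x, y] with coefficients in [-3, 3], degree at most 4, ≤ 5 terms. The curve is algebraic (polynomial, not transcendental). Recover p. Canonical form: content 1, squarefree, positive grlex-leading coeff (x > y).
1. deg p = 4. No degree-3 curve has this shape.
2. Against the integer gridlines: it misses every integer gridline on the y-axis.
3. Solving for integer coefficients yields p as stated.

3*x^4 - 2*y^4 + 3*x*y^2 + 2*y^3 - 2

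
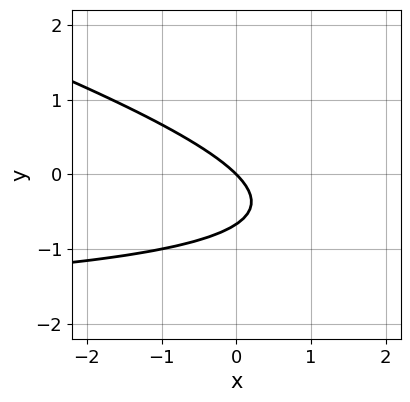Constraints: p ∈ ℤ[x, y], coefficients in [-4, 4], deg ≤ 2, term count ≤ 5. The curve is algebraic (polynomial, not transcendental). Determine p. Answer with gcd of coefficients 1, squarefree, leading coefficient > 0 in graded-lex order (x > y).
First, deg p = 2. The shape is more complex than any degree-1 curve.
Next, observable constraints: it meets the x-axis at x = 0 (among the integer gridlines); one y-axis crossing is at y = 0.
Finally, fitting integer coefficients to these (and the overall shape) gives p.

x*y + 3*y^2 + 2*x + 2*y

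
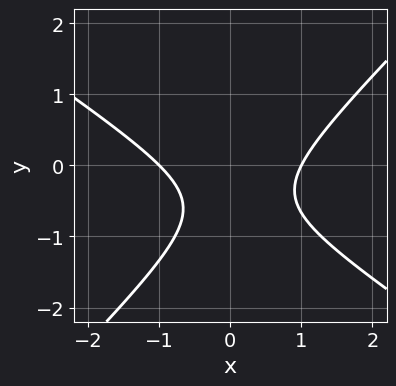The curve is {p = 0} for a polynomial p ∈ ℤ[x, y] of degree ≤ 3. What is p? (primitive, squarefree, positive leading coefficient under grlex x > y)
(a) Degree: the shape is more complex than any degree-1 curve, so deg p = 2.
(b) Observable constraints: the curve avoids every integer y-axis point in the box; the x-axis gridline crossings are at x ∈ {-1, 1}.
(c) The integer polynomial consistent with all of this is the stated p.

2*x^2 + x*y - 3*y^2 - 3*y - 2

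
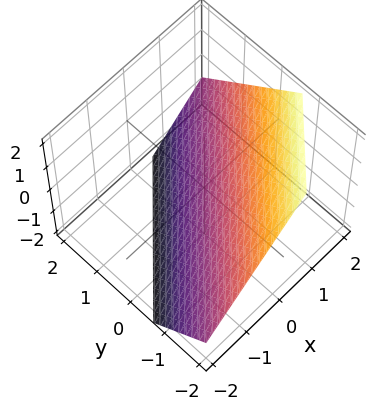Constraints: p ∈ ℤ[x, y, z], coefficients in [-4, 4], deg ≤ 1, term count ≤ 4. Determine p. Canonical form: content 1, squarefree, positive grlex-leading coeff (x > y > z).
3*x - 3*y - 3*z - 2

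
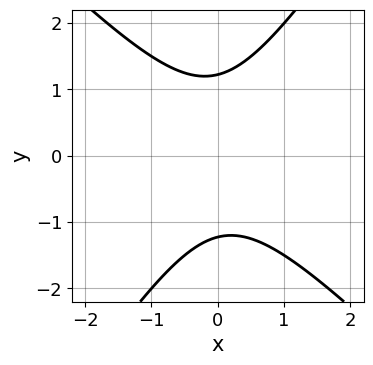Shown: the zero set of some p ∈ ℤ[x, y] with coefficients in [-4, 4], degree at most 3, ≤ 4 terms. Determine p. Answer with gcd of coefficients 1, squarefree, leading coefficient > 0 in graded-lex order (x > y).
(a) Degree: a generic line meets the curve in up to 2 points, so deg p = 2.
(b) From the axis intercepts and sections: it misses every integer gridline on the x-axis.
(c) Matching integer coefficients to the picture gives p.

3*x^2 + x*y - 2*y^2 + 3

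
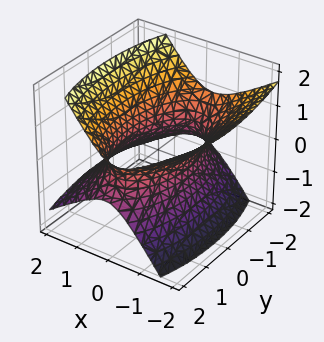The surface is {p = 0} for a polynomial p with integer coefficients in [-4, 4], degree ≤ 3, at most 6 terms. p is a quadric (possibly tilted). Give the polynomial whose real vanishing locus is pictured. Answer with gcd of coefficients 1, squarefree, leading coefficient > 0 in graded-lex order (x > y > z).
1. The degree is 2 — no degree-1 surface has this shape.
2. Checking where it meets the axes: among the integer gridlines, it crosses the x-axis at x ∈ {-1, 1}; the surface avoids every integer z-axis point in the box.
3. Fitting integer coefficients to these (and the overall shape) gives p.

3*x^2 + 2*x*z + y^2 - 3*z^2 - 3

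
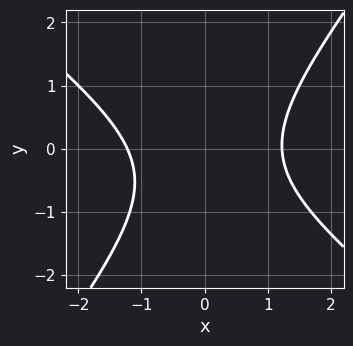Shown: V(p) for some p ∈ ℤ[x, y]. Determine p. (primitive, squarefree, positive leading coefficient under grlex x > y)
1. Degree: a generic line meets the curve in up to 2 points, so deg p = 2.
2. Observable constraints: it misses every integer gridline on the y-axis.
3. These observations pin down the coefficients.

2*x^2 + x*y - 2*y^2 - y - 3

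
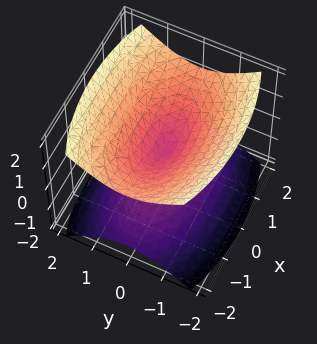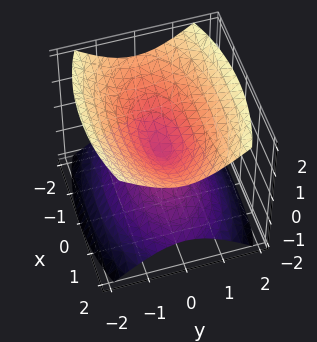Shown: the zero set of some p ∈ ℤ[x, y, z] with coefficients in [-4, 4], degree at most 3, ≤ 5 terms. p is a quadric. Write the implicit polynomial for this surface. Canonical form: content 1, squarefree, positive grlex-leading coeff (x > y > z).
x^2 + 3*y^2 - 3*z^2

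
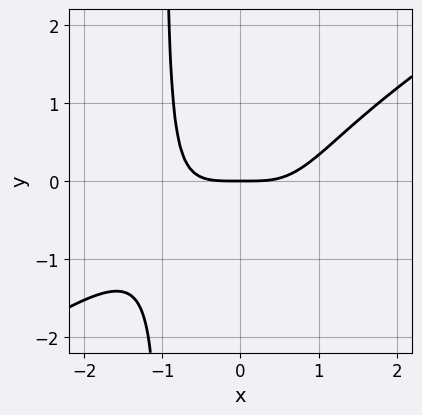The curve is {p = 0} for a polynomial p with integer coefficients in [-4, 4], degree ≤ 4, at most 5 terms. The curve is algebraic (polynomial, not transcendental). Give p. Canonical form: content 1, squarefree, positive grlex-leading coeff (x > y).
First, deg p = 4.
Then, checking where it meets the axes: it meets the y-axis at y = 0 (among the integer gridlines); one x-axis crossing is at x = 0.
Finally, solving for integer coefficients yields p as stated.

2*x^4 - 3*x^3*y - 3*y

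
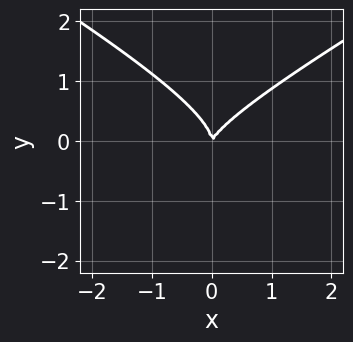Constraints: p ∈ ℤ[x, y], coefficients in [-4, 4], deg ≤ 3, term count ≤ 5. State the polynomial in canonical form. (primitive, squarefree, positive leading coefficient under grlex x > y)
x^2*y - 3*y^3 + 2*x^2 - x*y

1. The degree is 3 — no degree-2 curve has this shape.
2. Against the integer gridlines: it meets the y-axis at y = 0 (among the integer gridlines); one x-axis crossing is at x = 0.
3. Assembling these constraints gives the stated polynomial.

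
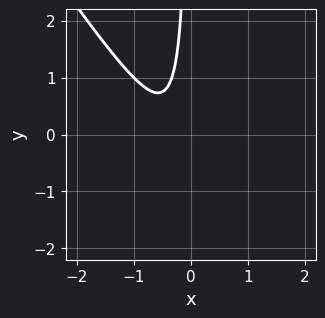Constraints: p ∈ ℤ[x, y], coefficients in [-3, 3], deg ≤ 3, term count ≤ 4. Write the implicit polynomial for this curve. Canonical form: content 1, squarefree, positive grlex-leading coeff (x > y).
1. The degree is 2 — the shape is more complex than any degree-1 curve.
2. Checking where it meets the axes: no x-intercept at any integer in the box; it misses every integer gridline on the y-axis.
3. The integer polynomial consistent with all of this is the stated p.

3*x^2 + 2*x*y + 2*x + 1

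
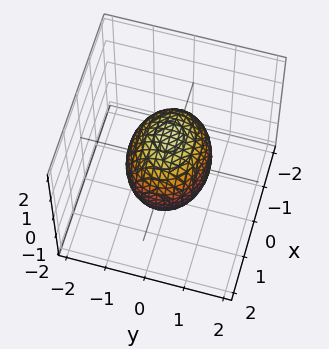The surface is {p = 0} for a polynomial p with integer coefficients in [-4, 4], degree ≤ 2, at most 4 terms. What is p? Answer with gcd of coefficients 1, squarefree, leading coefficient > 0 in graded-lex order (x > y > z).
2*x^2 + 3*y^2 + 2*z^2 - 3

deg p = 2. A closed, bounded, convex surface; a quadric.
Symmetries: mirror symmetry y ↦ −y ⇒ only even powers of y; mirror symmetry z ↦ −z ⇒ only even powers of z; the x ↦ −x reflection is a symmetry, so x appears only in even powers.
From the axis intercepts and sections: the y-axis gridline crossings are at y ∈ {-1, 1}.
Matching integer coefficients to the picture gives p.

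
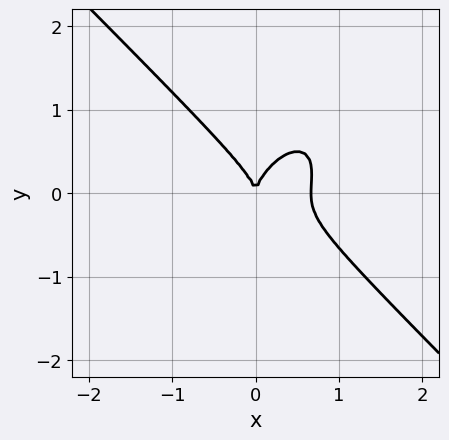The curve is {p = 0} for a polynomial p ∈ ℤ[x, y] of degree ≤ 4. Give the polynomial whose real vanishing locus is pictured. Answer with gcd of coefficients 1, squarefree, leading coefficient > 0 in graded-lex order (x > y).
3*x^3 - x*y^2 + 2*y^3 - 2*x^2

First, degree: no degree-2 curve has this shape, so deg p = 3.
Next, observable constraints: it meets the x-axis at x = 0 (among the integer gridlines); it crosses the y-axis at the gridline y = 0.
Finally, these observations pin down the coefficients.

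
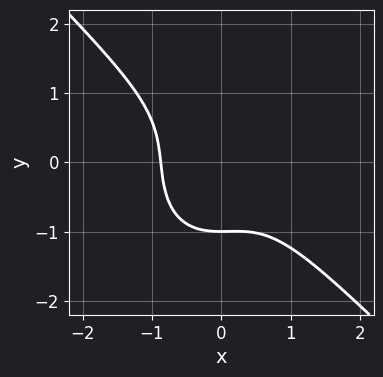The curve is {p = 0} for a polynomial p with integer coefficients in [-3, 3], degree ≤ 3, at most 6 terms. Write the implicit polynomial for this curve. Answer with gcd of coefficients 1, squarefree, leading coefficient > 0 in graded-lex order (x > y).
3*x^3 + x^2*y + 2*y^3 + 2

First, the degree is 3 — a generic line meets the curve in up to 3 points.
Next, observable constraints: it meets the y-axis at y = -1 (among the integer gridlines).
Finally, solving for integer coefficients yields p as stated.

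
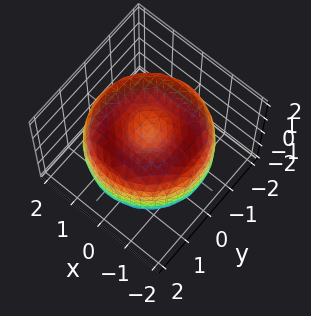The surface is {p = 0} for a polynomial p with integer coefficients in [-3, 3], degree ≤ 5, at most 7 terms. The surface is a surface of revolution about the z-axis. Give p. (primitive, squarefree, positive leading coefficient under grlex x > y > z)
First, the degree is 4 — a generic line meets the surface in up to 4 points.
Next, symmetries: rotational symmetry about the z-axis ⇒ p depends on x, y only through x² + y².
Then, checking where it meets the axes: a circular section at z = 1 has radius between 0 and 1.
Finally, solving for integer coefficients yields p as stated.

x^4 + 2*x^2*y^2 + y^4 - 3*x^2 - 3*y^2 + 2*z^2 - 1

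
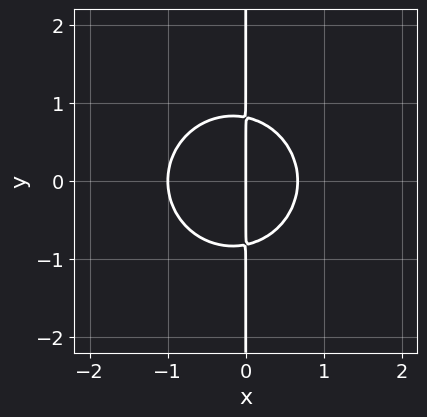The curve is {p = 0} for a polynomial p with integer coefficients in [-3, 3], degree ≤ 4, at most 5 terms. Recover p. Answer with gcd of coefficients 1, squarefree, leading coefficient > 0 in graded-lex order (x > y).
(a) The degree is 3 — no degree-2 curve has this shape.
(b) Symmetries: the y ↦ −y reflection is a symmetry, so y appears only in even powers.
(c) From the visible intercepts: the x-axis gridline crossings are at x ∈ {-1, 0}; every point of the y-axis in the box is on the curve.
(d) The integer polynomial consistent with all of this is the stated p.

3*x^3 + 3*x*y^2 + x^2 - 2*x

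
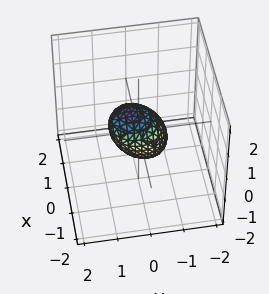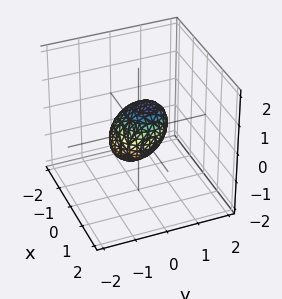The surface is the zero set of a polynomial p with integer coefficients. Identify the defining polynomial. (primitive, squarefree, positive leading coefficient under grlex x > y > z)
3*x^2 + 3*y^2 - 2*y*z + 3*z^2 - 2

1. deg p = 2. A generic line meets the surface in up to 2 points.
2. Matching integer coefficients to the picture gives p.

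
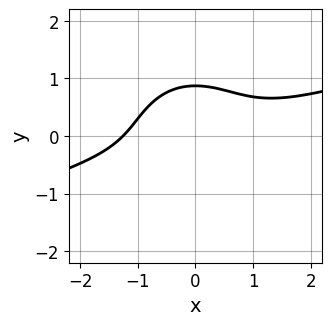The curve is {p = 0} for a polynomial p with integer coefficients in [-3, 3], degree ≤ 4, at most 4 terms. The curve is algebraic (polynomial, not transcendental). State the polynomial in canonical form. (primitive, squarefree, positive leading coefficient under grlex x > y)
(a) Degree: no degree-2 curve has this shape, so deg p = 3.
(b) Solving for integer coefficients yields p as stated.

x^3 - 3*x^2*y - 3*y^3 + 2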